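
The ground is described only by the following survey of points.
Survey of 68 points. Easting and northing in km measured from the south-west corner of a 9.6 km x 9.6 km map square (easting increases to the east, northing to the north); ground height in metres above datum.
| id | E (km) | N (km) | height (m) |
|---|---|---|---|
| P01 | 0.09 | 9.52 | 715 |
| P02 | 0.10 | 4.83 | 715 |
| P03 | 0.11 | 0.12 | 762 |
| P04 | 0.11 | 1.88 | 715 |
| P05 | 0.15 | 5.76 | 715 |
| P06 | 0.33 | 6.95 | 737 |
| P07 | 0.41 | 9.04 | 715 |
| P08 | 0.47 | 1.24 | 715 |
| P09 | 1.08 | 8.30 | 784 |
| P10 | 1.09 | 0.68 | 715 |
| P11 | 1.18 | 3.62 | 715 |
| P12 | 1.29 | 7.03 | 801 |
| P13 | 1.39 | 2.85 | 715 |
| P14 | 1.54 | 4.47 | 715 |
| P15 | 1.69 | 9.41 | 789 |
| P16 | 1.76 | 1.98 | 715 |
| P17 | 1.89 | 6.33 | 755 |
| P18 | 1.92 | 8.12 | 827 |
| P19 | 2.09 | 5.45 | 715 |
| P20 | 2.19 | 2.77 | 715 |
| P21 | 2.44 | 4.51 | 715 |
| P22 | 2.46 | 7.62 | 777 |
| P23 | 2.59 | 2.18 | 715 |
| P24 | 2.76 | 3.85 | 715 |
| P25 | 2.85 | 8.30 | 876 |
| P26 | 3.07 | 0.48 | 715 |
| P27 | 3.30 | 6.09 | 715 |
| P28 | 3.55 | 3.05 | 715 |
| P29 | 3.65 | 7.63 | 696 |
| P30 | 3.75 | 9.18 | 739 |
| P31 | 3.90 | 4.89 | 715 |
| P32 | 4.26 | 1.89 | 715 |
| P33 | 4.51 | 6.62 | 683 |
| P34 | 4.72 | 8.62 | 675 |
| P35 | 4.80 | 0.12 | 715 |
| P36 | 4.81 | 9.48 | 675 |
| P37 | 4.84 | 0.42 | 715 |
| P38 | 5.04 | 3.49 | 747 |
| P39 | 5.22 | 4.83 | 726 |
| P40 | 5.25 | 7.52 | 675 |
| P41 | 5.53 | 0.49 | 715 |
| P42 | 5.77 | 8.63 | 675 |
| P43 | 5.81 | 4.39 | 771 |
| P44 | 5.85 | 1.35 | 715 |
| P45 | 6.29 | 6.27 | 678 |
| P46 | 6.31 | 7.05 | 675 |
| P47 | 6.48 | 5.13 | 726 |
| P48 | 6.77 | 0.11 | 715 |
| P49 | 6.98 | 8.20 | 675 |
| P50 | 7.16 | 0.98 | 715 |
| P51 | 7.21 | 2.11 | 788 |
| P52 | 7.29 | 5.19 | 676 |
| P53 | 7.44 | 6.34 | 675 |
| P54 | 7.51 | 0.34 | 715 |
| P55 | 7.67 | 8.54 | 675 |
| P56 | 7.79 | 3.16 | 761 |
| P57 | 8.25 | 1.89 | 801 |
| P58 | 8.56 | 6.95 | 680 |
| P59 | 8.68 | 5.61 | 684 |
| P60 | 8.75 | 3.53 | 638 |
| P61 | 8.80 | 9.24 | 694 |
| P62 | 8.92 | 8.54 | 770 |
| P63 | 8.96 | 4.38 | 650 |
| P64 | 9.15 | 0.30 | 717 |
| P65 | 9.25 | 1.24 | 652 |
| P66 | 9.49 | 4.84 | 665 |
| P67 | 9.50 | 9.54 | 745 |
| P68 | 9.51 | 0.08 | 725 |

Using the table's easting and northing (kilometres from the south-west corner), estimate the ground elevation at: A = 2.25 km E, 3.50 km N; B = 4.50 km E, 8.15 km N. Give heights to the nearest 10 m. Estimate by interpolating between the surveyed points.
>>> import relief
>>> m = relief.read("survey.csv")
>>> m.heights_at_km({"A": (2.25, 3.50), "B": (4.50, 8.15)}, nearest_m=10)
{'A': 720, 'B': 680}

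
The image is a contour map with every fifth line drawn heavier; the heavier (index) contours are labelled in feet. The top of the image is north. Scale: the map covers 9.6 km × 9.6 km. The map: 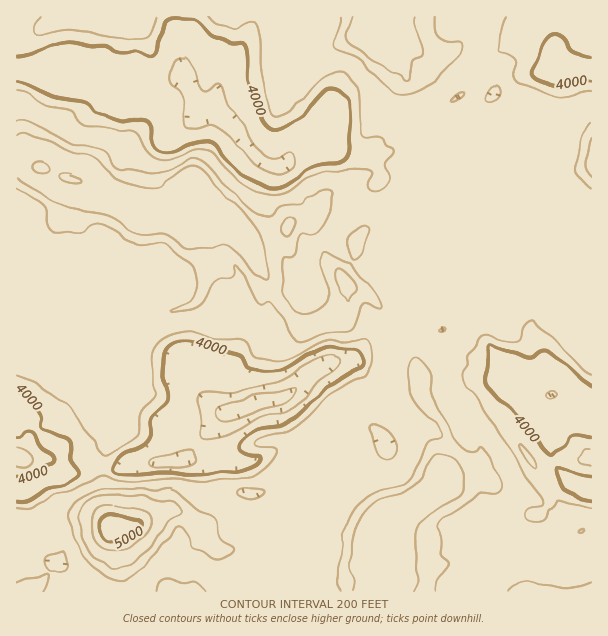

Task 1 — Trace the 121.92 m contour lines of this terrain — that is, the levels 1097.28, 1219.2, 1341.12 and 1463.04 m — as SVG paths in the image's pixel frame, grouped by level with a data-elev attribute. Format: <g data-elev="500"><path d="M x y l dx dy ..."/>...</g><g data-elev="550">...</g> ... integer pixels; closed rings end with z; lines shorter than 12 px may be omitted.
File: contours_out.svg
<g data-elev="1097.28"><path d="M222 420l-5-3-1-4 0-5 3-2 20-4 24-9 15-1 16-5 2 2-5 9-7 6-23 5-27 11z"/></g><g data-elev="1219.2"><path d="M591 501l-14-4-10-7-6-8-3-12 2-2 19 6 12 1"/><path d="M17 476l9 1 6-1 12-9 9-4 1-4-2-4-14-11-4-10-2-2-5-1-6 6-4 0"/><path d="M120 474l-6-4 1-6 10-11 18-8 4-4 3-6 2-18 15-18 1-6-5-16 0-18 4-11 7-6 8-2 10 1 43 13 7 4 9 10 13 4 11-1 12-4 27-16 13-5 27 4 5 2 3 4 2 6-2 5-12 5-23 16-31 29-11 6-25 6-17 11-3 6 2 5 4 3 14 4-1 4-6 5-13 4-40 4-30-2-35 2z"/><path d="M591 437l-12-2-5 0-9 11-13 10-4-3-18-19-21-27-11-8-12-13-1-8 2-12 1-19 1-2 3 0 38 13 4-1 8-5 6 0 19 13 12 13 12 9"/><path d="M17 388l16 14 7 14 1 12 25 9 3 3 2 9 0 12 8 13-2 3-12 8-17 3-21 13-10 1"/><path d="M591 81l-10 0-20 5-12-1-14-7-4-6 7-12 7-19 4-5 5-2 6 1 4 3 5 10 5 5 8 3 9 1"/><path d="M17 57l16-3 21-11 14-1 39 5 13 5 17-1 13 5 7-6 8-26 3-4 6-3 21 3 6 4 14 14 18 5 9 0 3 2 2 8 1 22 1 9 13 35 4 6 4 3 5 2 6-1 16-10 10-8 20-22 8 0 12 9 3 5 1 7 0 40-4 8-6 4-26 4-9 4-21 16-7 2-9 0-12-5-15-9-14-13-10-13-6-4-17-2-21 10-7 1-6-1-5-3-3-4-3-19-3-5-30 0-10-5-12-3-5-8-6-3-31-5-24-12-12-4"/></g><g data-elev="1341.12"><path d="M435 591l3-12 11-15-1-3-8-7 0-14-2-13 1-5 7-6 27-16 6-7 3-1 15 1 4-2 1-5-11-25-8-12-3-3-6 5-6 0-6-4-6-7-23-39-4-30-7-10-6-3-5 2-3 9 0 11 3 14 8 13 20 21 3 7-1 2-10 2-3 3-14 32-4 6-11 6-30 10-7 5-8 9-7 14-5 18-5 40 3 9"/><path d="M115 581l10 0 10-7 42-47 5 1 7 8 3 11 11 4 12 9 4 0 5-2 8-6 2-4-13-10-6-19-18-9-23-20-6-1-12 3-13-3-44 0-20 11-10 12 0 6 5 21 11 19 22 19z"/><path d="M578 533l4 0 1-3-4 0z"/><path d="M352 258l2 1 3-1 5-5 7-22-2-4-5 0-5 2-8 8-1 8z"/><path d="M17 189l26 15 3 6 2 15 5 6 6 1 19 1 6-2 8-6 12 0 7 3 17 13 7 4 9 1 15-3 6 1 15 14 11 6 3 3 2 6 1 12-2 8-6 8-18 10 1 1 18-3 11-5 6-7 7-16 4-2 10-1 4-2 2-11 6 6 18 32 3 2 6-4 4 2 13 17 8 18 7 4 9-1 16-8 21-1 5-2 5-6 6-18 2-3 5 0 10 5 3 0 2-2-6-12-15-15-11-15-25-12-3 1-2 5 8 36-1 5-2 4-12 9-15 0-7-3-8-12-2-9 2-29 1-1 6 0 3-2 4-17 4-5 13 1 3-2 6-8 7-19 1-12-3-5-5 0-10 6-7 2-8 7-18 3-9 10-6 0-15-8-42-43-9-6-6-1-5 1-21 11-8 2-13 0-18-5-9 1-6-3-5-11-5-4-17-5-15-2-43-23-6-1-6 2"/><path d="M591 123l-8 9-8 36 3 8 13 12"/><path d="M341 17l-1 7-6 18 0 6 23 10 34 32 5 4 8 1 15-4 13-8 21-21 10-14 0-4-2-2-14 0-9-5-3-7 0-13"/></g><g data-elev="1463.04"><path d="M106 549l11 1 9-2 18-12 5-6 3-6 0-6-3-5-8-3-31-5-6 0-6 3-6 10 0 15 6 11z"/><path d="M69 183l9 1 2-1 1-3-3-3-7-3-6-1-5 1 0 5z"/><path d="M40 173l7 0 2-5-4-5-7-1-4 2-1 3 2 3z"/></g>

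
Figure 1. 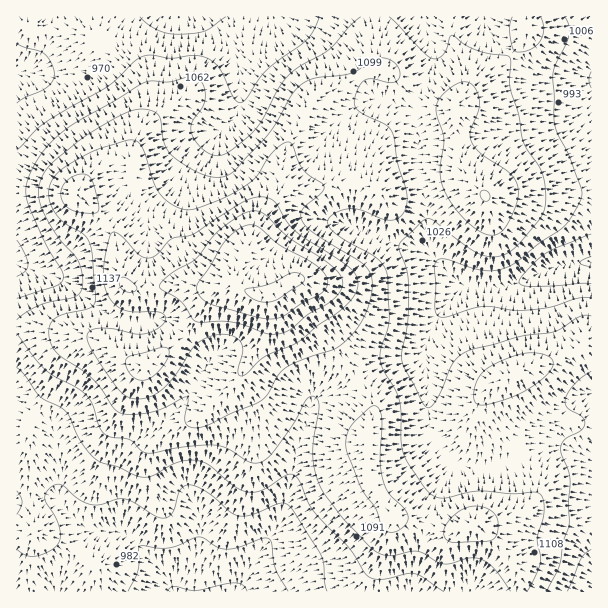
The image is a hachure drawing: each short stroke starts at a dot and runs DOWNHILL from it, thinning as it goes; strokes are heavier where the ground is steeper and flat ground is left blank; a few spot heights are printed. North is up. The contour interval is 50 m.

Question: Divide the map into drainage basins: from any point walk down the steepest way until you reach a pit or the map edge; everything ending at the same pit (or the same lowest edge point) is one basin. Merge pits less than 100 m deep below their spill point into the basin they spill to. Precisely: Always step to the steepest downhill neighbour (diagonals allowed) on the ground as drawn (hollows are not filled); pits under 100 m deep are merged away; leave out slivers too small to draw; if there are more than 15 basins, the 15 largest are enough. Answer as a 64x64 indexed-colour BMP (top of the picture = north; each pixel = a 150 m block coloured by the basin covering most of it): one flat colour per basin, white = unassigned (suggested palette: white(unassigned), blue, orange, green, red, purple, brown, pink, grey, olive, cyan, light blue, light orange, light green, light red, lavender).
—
<image width="64" height="64" href="data:image/bmp;base64,Qk12CAAAAAAAAHYAAAAoAAAAQAAAAEAAAAABAAQAAAAAAAAIAAATCwAAEwsAABAAAAAAAAAA////ALR3HwAOf/8ALKAsACgn1gC9Z5QAS1aMAMJ34wB/f38AIr28AM++FwDox64AeLv/AIrfmACWmP8A1bDFACIiIiIiIiIiIiIiIiIiIiIiIiIiIiIiIiIiIiJEREREIiIiIiIiIiIiIiIiIiIiIiIiIiIiIiIiIiIiIkREREQiIiIiIiIiIiIiIiIiIiIiIiIiIiIiIiIiIiIiRERERCIiIiIiIiIiIiIiIiIiIiIiIiIiIiIiIiIiIiREREREIiIiIiIiIiIiIiIiIiIiIiIiIiIiIiIiIiIiREREREQiIiIiIiIiIiIiIiIiIiIiIiIiIiIiIiIiIiJERERERCIiIiIiIiIiIiIiIiIiIiIiIiIiIiIiIiIiJEREREREIiIiIiIiIiIiIiIiIiIiIiIiIiIiIiIRESREREREREQiIiIiIiIiIiIiIiIiIiIiIiIiIiIREREREREURERERCIiIiIiIiIiIiIiIiIiIiIiIiIiIREREREREREUREREIiIiIiIiIiIiIiIiIiIiIiIiIiIRERERERERERREREQiIiIiIiIiIiIiIiIiIiIiIiIiIhERERERERERFERERCIiIiIiIiIiIiIiIiIiIiIiIiIhEREREREREREUREREIiIiIiIiIiIiIiIiIiIiIiIiIiERERERERERERREREQiIiIiIiIiIiIiIiIiIiIiIiIiIRERERERERERRERERCIiIiIiIiIiIiIiIiIiIiIiIiIhERERERERERFEREREIiIiIiIiIiIiIiIiIiIiIiIiIiERERERERERFEREREQiIiIiIiIiIiIiIiIiIiIiIiIiIRERERERERFERERERCIiIiIiIiIiIiIiIiIiIiIiIiIhERERERERFEREREREIiIiIiIiIiIiIiIiIiIiIiIiIiIREREREREUREREREQiIiIiIiIiIiIiIiIiIiIiIiIiIhEREREREURERERERCIiIiIiIiIiIiIiIiIiIiIiIiIhERERERERREREREREIiIiIiIiIiIiIiIiIiIiIiIiIiEREREREREUREREREQiIiIiIiIiIiIiIiIiIiIiIiIiERERERERERFERERERCIiIiIiIiIiIiIiIiIiIiIiIiIRERERERERERFEREREIiIiIiIiIiIiIiIiIiIiIiIiIREREREREREREREUREQiIiIiIiIiIiIiIiIiIiIiIiIREREREREREREREREURCIiIiIiMyIiIiIiIiIiIiIiIhEREREREREREREREREUIiIiIjMzIiIiIiIiIiIiIiIhEREREREREREREREREREiMzMzMzMiIiIiIiIiIiIiIhERERERERERERERERERETMzMzMzMyIiIiIiIiIiIiIiERERERERERERERERERERMzMzMzMzIiIiIiIiIiIiIiEREREREREREREREREREREzMzMzMzMyIiIiIiIiIiIiIRERERERERERERERERERETMzMzMzMzIiIiIiIiIREiIRERERERERERERERERERERMzMzMzMzMzMzMzMzEREREREREREREREREREREREREREzMzMzMzMzMzMzMzMRERERERERERERERERERERERERETMzMzMzMzMzMzMzMzERERERERERERERERERERERERERMzMzMzMzMzMzMzMzMREREREREREREREREREREREREREzMzMzMzMzMzMzMzMzERERERERERERERERERERERERETMzMzMzMzMzMzMzMzMRERERERERERERERERERERERERMzMzMzMzMzMzMzMzMzEREREREREREREREREREREREREzMzMzMyMzMzMzMzMzMRERERERERERERERERERERERETMzMzMyIjMzMzMzMzMzERERERERERERERERERERERERMzMzMyIiIzMzMzMzMzMxEREREREREREREREREREREREzMzMyIiIjMzMzMzMzMzERERERERERERERERERERERETMzMzMiIiMzMzMzMzMzMRERERERERERERERERERERERMzMzMzIiIzMzMzMzMzMxEREREREREREREREREREREREzMzMzMzMzMzMzMzMzMzMRERERERERERERERERERERETMzMzMzMzMzMzMzMzMzMxERERERERERERERERERERERMzMzMzMzMzMzMzMzMzMzEREREREREREREREREREREREzMzMzMzMzMzMzMzMzMzMxERERERERERERERERERERETMzMzMzMzMzMzMzMzMzMzERERERERERERERERERERERMzMzMzMzMzMzMzMzMzMzMxEREREREREREREREREREREzMzMzMzMzMzMzMzMzMzMzERERERERERERERERERERETMzMzMzMzMzMzMzMzMzMzMxERERERERERERERERERERMzMzMzMzMzMzMzMzMzMzMzMxEREREREREREREREREREzMzMzMzMzMzMzMzMzMzMzMzMxERERERERERERERERETMzMzMzMzMzMzMzMzMzMzMzMzMRERERERERERERERERMzMzMzMzMzMzMzMzMzMzMzMzMzMREREREREREREREREzMzMzMzMzMzMzMzMzMzMzMzMzMxERERERERERERERETMzMzMzMzMzMzMzMzMzMzMzMzMzERERERERERERERERMzMzMzMzMzMzMzMzMzMzMzMzMzMREREREREREREREREzMzMzMzMzMzMzMzMzMzMzMzMzMxERERERERERERERETMzMzMzMzMzMzMzMzMzMzMzMzMzERERERERERERERER"/>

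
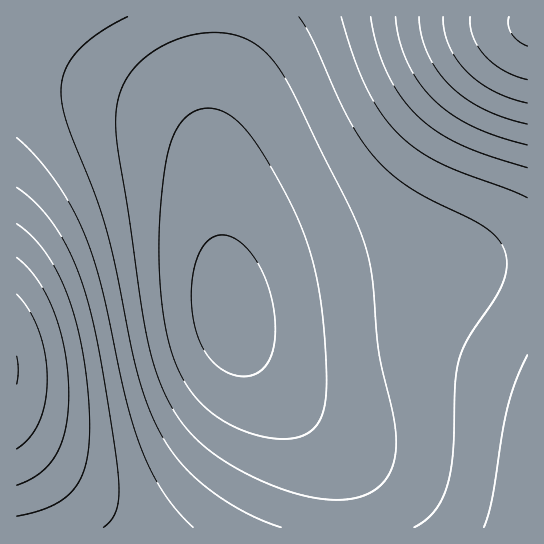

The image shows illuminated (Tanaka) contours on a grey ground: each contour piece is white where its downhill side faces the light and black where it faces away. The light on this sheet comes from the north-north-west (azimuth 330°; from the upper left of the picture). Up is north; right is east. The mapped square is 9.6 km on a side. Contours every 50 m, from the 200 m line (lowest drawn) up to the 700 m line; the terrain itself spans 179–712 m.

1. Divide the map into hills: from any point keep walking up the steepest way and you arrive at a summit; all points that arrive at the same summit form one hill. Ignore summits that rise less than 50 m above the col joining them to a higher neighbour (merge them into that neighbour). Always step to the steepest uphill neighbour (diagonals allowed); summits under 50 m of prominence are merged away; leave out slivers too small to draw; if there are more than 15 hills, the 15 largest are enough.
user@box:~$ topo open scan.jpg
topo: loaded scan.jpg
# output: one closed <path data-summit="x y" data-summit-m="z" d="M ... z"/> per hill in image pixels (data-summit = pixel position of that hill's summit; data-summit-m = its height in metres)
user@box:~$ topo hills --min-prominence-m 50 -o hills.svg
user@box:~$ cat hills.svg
<path data-summit="17 370" data-summit-m="652" d="M219 16l-203 1 1 511 332-1-2-40-10-25-14-21-60-67-20-28-11-23-7-37-14-129 0-52 8-55z"/><path data-summit="527 23" data-summit-m="712" d="M527 16l-306 0-2 34-8 55 0 52 18 156 5-6 16-7 79-19 108-14 90-6z"/><path data-summit="527 527" data-summit-m="443" d="M527 261l-90 6-92 12-82 17-24 8-8 6 2 17 18 31 25 32 47 51 14 21 10 25 3 41 178-1z"/>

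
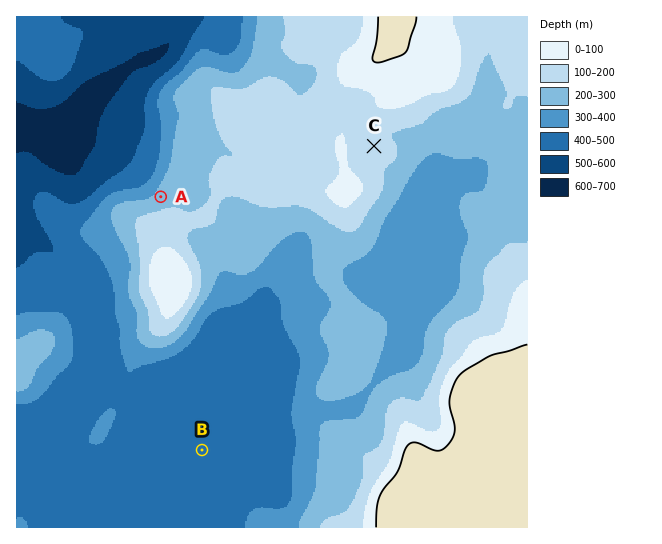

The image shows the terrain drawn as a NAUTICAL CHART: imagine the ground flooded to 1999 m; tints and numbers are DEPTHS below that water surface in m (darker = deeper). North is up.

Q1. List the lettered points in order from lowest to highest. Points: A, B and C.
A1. B A C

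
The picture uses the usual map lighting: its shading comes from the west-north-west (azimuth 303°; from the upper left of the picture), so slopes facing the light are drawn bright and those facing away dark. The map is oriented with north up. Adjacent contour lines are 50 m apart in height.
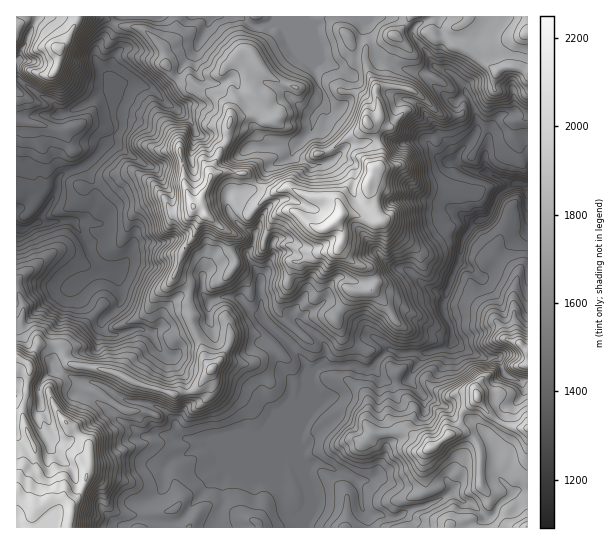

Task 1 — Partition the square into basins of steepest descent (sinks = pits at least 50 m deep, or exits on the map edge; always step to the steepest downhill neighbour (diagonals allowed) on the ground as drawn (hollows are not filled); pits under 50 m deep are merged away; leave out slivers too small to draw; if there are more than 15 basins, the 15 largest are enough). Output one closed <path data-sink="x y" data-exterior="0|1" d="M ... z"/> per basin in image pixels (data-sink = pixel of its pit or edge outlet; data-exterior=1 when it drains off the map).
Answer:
<path data-sink="517 183" data-exterior="0" d="M527 16l-116 0-16 20-6 0-24 13 0 13 11 24 0 11 4 13 0 7-5 4-8 2-5 6-29 20-18 6-8 12-11 10-6 11-1-1-15 5-4-1-12-6-12-12-27-1-8 5-12 28 6 9-5 5-8 20-8 10-9 25 0 3 10 4 4 5-1 17 4 22 9 18 3 15 8 11-18 22-21 4-12-6-23-5-24-12-44-8-11-19-22 0-9 18 1 14-2 6 0 12-4 11 0 12 4 11-11 0 1 99 511-1z"/><path data-sink="17 229" data-exterior="1" d="M410 16l-156 0-11 15 0 15 12 11-8 9 0 13 4 12 12 11 7 19-13-5-26 3-2-9-11-14-27-15-8 2-8-6-10-12-2-18-22-19-19-1-23-11-21 0-11 25-8 7-2 0-5-11-14-14-12-3-9 5-1 332 13 6 9-19 21 1 11 19 44 8 24 12 23 5 12 6 21-4 18-22-8-11-3-15-9-18-4-22 1-17-4-5-10-4 0-3 9-25 8-10 8-20 5-5-6-9 12-28 8-5 27 1 12 12 12 6 4 1 15-5 1 1 6-11 11-10 8-12 18-6 29-20 5-6 8-2 5-4 0-7-4-13 0-11-11-24 0-13 24-13 6 0 12-13z"/><path data-sink="122 17" data-exterior="1" d="M253 16l-153 1 22 10 13 0 12 5 16 15 2 18 13 15 5 3 8-2 7 6 16 6 17 20 8-12 13-8-5-14 0-13 8-9-12-11 0-15z"/><path data-sink="17 397" data-exterior="1" d="M17 357l-1 70 9 1-2-22 4-11 2-30z"/>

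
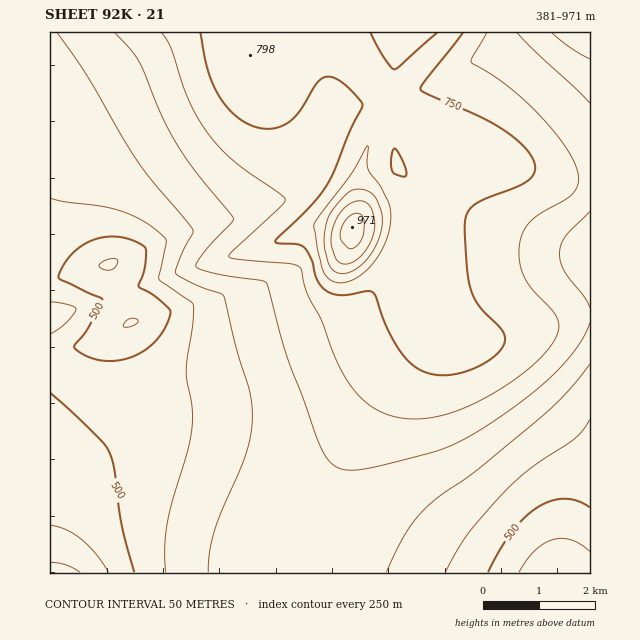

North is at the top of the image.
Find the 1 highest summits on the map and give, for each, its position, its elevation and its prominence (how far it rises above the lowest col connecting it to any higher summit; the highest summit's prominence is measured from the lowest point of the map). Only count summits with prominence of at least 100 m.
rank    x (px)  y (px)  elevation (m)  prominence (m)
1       352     227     971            590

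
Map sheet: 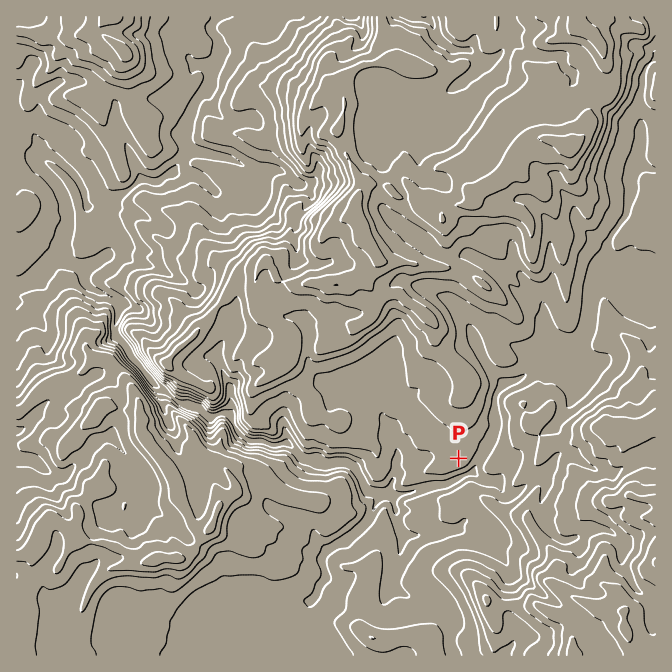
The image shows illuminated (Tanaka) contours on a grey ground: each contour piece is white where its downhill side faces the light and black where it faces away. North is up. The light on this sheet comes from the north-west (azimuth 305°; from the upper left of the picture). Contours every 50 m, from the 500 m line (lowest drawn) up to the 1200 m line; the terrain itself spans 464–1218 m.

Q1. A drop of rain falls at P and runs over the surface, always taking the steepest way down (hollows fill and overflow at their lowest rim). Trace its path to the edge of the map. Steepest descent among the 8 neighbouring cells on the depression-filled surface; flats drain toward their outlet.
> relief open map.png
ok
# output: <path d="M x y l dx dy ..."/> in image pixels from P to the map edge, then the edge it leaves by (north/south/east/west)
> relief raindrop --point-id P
<path d="M458 458l-33 0-7 5-1 0-3 4-2 0-4 3-10 3-4 5-2 4 0 3-2 2 0 5-16 0-4-2-6-7-7-13-5-5-4-2-4 0-2-1-20 0-5-4-10 0-2-1-3 0-12-12-22 0-3-3-15 0-16-17 0-2-9-8-23 0-3-3-4 0-1-2-5 0-7-3-17-17-5-2-5-5-1 0-2-5-22-23-3-8-12-12 0-12 2-1 0-5 1-2 0-12-1-3-12-7-3 0-2-1-3 0-7-4-5-5 0-10-8-8-9-2-3-3-10 0-7 3-6 7 0 2-8 3-7 7-7 3-3 0"/>
exit: west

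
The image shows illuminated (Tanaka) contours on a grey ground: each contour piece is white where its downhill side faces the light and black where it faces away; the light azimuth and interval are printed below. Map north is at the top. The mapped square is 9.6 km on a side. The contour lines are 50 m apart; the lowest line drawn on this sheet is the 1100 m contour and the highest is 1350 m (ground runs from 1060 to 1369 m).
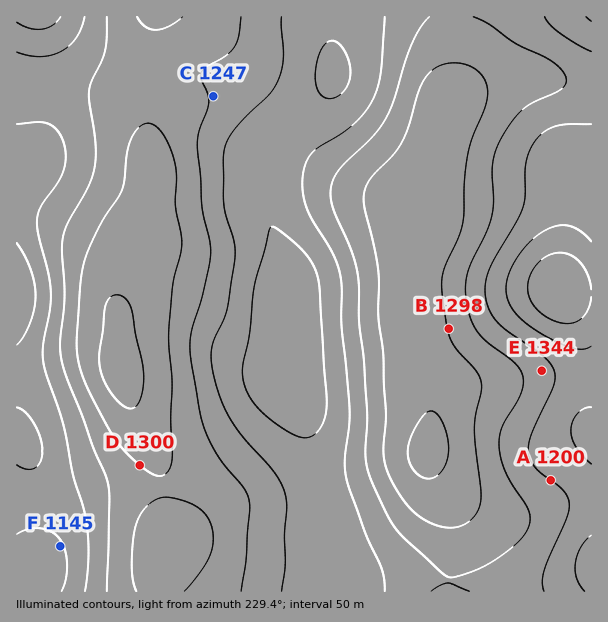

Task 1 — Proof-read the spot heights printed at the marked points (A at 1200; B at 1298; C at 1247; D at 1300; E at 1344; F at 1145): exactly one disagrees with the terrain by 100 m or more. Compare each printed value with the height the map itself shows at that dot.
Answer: E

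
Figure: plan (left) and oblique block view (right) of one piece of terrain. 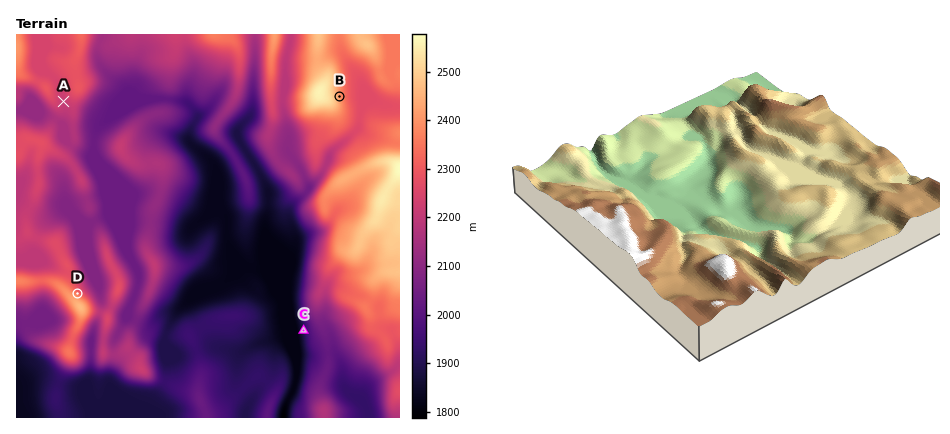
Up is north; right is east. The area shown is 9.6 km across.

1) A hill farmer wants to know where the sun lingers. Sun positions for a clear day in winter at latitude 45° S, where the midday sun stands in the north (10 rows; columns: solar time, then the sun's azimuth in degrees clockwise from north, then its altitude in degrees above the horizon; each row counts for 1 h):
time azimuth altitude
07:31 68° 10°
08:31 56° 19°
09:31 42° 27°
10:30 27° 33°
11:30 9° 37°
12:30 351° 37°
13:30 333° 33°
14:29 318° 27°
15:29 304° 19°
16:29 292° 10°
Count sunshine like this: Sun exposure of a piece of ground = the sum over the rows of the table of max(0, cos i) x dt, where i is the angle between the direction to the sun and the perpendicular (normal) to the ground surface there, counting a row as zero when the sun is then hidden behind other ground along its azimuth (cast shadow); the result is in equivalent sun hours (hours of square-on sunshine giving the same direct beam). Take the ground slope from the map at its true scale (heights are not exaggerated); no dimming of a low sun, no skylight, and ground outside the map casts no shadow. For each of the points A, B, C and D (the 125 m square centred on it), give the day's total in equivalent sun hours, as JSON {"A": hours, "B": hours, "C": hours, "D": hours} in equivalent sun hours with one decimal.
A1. {"A": 3.8, "B": 4.5, "C": 3.6, "D": 6.2}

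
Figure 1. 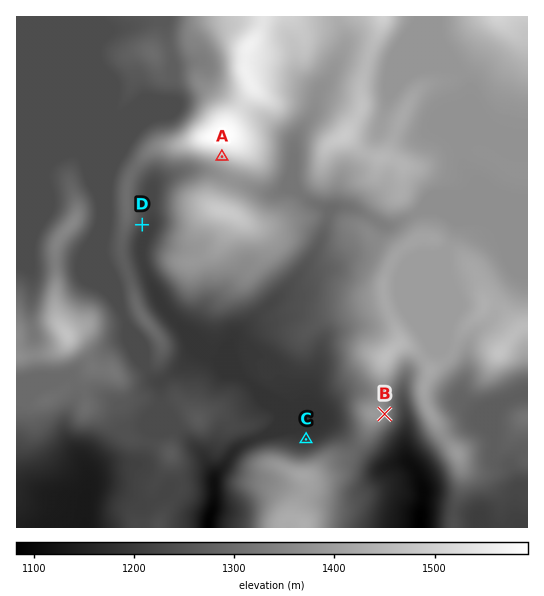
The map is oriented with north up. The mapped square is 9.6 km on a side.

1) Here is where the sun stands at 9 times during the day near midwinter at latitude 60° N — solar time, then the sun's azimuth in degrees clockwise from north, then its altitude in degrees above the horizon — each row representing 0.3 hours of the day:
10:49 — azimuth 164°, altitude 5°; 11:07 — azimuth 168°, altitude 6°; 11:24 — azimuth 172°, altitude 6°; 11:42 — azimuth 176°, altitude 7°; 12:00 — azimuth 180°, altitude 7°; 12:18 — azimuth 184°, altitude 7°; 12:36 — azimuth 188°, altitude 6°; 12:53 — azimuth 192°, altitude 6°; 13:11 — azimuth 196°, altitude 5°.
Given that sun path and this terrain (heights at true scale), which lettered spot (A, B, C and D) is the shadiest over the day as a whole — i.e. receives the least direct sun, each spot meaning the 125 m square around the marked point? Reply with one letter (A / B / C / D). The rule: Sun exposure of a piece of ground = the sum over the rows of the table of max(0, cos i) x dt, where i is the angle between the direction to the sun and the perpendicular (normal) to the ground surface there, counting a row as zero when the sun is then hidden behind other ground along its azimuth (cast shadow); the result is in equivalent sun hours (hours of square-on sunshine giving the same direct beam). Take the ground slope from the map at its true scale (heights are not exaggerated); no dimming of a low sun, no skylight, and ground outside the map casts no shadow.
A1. C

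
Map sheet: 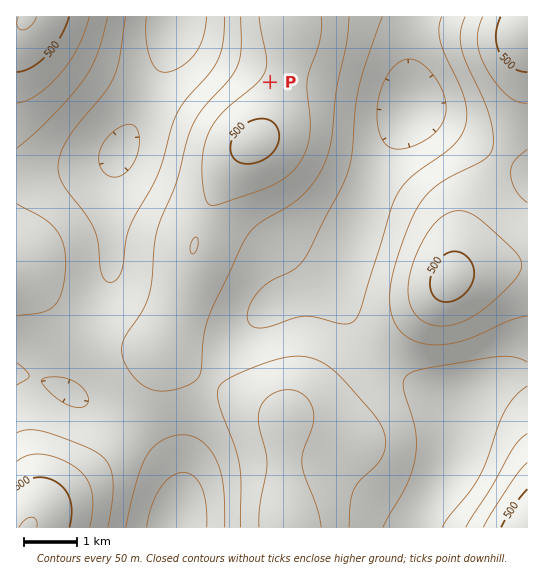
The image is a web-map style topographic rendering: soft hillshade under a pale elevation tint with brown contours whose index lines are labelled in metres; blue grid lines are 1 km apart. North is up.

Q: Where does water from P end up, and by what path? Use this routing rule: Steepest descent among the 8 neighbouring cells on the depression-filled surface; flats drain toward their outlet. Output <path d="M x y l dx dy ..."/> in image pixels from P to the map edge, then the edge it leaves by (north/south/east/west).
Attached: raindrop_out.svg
<path d="M270 82l-11-11-2-1-6 0-1-1-4 0-1-2-4 0-2-1-6-1-4-3-3 0-5-3-8-5-4-4-2 0-29-29 0-4"/>
exit: north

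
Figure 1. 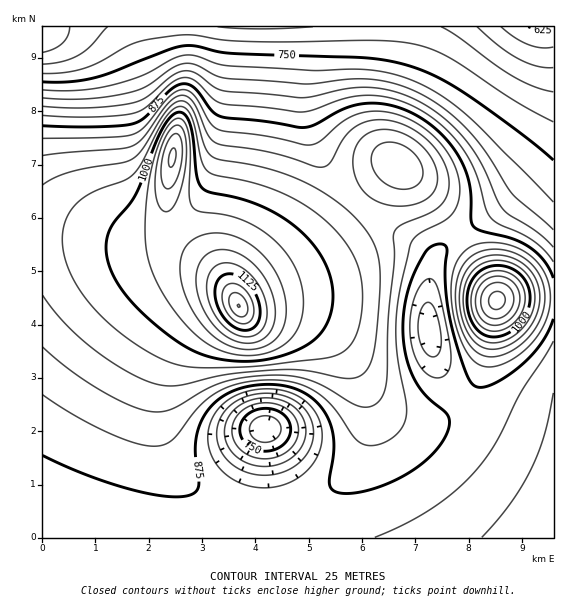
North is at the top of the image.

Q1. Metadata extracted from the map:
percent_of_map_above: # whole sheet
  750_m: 90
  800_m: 83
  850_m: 71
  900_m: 45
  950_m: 30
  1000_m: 14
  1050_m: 5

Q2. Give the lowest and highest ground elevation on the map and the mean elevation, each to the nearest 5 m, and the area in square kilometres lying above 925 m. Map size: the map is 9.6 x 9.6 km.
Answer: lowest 620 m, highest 1200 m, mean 895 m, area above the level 34.6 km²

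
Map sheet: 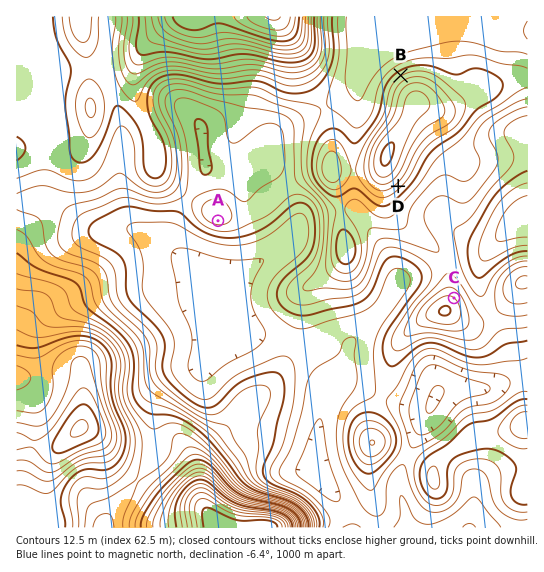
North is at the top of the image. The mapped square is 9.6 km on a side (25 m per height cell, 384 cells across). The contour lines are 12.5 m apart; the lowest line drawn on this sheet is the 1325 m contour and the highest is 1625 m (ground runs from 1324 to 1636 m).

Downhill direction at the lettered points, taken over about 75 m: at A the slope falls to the S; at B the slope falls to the NW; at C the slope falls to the NE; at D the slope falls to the SE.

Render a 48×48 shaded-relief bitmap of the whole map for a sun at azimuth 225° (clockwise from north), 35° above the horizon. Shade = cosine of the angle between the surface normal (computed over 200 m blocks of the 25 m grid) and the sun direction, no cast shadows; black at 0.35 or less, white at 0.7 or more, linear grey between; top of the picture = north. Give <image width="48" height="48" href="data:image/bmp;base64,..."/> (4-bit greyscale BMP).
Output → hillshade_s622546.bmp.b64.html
<image width="48" height="48" href="data:image/bmp;base64,Qk32BAAAAAAAAHYAAAAoAAAAMAAAADAAAAABAAQAAAAAAIAEAAATCwAAEwsAABAAAAAAAAAAAAAAABEREQAiIiIAMzMzAERERABVVVUAZmZmAHd3dwCIiIgAmZmZAKqqqgC7u7sAzMzMAN3d3QDu7u4A////AKqph4m7u7vN3JdlQgAAN5q7qaq7qqu8zKqph4qru7vNynUyEAAAR5q6mavLqqu8zKqpiJqqqqu8uEEAAAACaKu6mazbqavMzLu6mau6qqqqliAAAAE2iru6mb3aiJu7u7u6mru6qZmZdBACNFZ4mry6mry5iKu7qrzLqry6mZmZdBE1Z4iZq83Lmrupiau7uru7u7y5iJqpdCNXiJmZq83LmaqZmru7u6qru7uod5qpdEV4mZmZq83KiImZmqu7u5maqqmGZ4qoZFeJmYiZq8y5dniJmqqru4iaqphlVomGRGiZmZiZq7uXZniZqpmau4maqYZURoh1RXmZmZiJqrqHd3iaqZiZqZmqqYZEVndUV4mpmZiJmqqYiImaqYiJmKqqqoZVZ3ZVaJqZmYiJmqqqqZmaqpmamamqqodmZ2ZniZqZiIiJqqqqqZmaq7u7qZmaqpdmZmZ4mamZiIiZqqqrqpmrvMy7qoiaqYdlVneJmamZmZmZqqqrupmszcy7qoiZmHZUVneJmamZmZmZqqqru6q83cuqqoiIh2VEVneImaqqqqqqqqqru7vN3Lqqq4iIdlREVmeJmaqqqquqqqqqqrvNy6mau4iId2VVZneJmaqqq7u7qqqqqrvMuYiau5mIiHZmZ4iZmaqqq8y7u7uqqqqql3iru4iIiId3eImZmqqqq7u7u7upmqqph3iru4iIiId3iZmZmqqqq7qqq7uZmqqph3m7uoh3d3d4iZmZmqqqqqqavMqYmru6l3mqqoh3d3d4iZmZqqqqqqmavMqImrzLmIiZmIh3d3d4iZmaqquqqqmqzLl4m8y6mIiZh4iIiIiImZmqu8y7qqqrzLh4rMupiImZiIiIiImZmaqrzdy7qqqr3KeKu7qYmZmZmIiZmZqqqqu8zcuqqqq83JibupmJmpmZmZmZmqqqq7u7zKmZqqq83KmrupmZqqmZmZmaq7urvMy7qpiJqqq97arMupmaqqmZqqqqu7qrzdypmYiJmZrO7bvNypmauqmZqqq7u6qqzMuYiZmZmZrO7KrNypmaqqmaqqqru6qavLmHiaqpmavN2orMuYiaqqmZqqqqqqmau7l3iaqqqqvMuYm8qYiaqpmZmZmqqqmZu6hmiaqqqrvMqYm7qYmaqpmIiZmaq7mZu6dmiqqqqru7qIiqqZmqqpmImZmaq7mau5Zniquqqru7qYiaqpmqqZmZmpmqu7mKuoZomruqq7y7qYmau6qqmZmqqpqqu6mKunaJvMu7vMzLqYmru7qYiJqqqqqqq6ibuYibzdzLzMy7qZmru6mHeJqqqqqqqpibupq93tzMzdy6qZmquph2eJmZmqqqqqmsy6vO7tzM3d3LmImaqYdniZmImaqqq6msy7ze7tzM3u3KiImamYd4iZiIiKqqu6qsy7ze7czN7u25dniZmZiImYiIiKqrzKmsy7zd3Lze7tyWVXiZmZmZmYiJmaqry5irzM3dy7ze7cp1RXmZqpmZmZmZmaqry5ibzM3curzd3LlkRnmZqqqqmZmqqg=="/>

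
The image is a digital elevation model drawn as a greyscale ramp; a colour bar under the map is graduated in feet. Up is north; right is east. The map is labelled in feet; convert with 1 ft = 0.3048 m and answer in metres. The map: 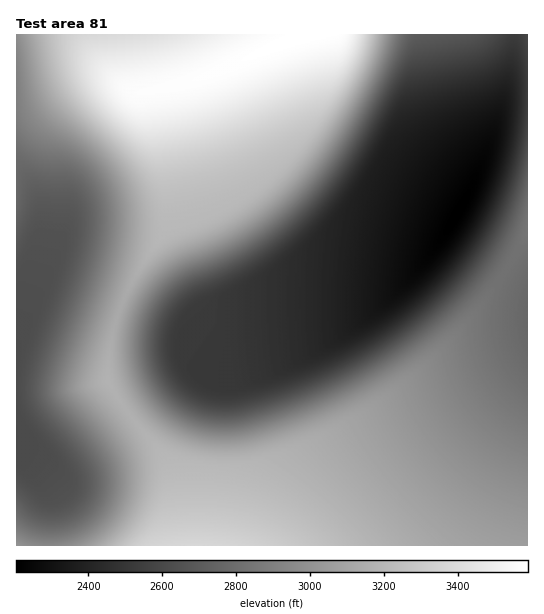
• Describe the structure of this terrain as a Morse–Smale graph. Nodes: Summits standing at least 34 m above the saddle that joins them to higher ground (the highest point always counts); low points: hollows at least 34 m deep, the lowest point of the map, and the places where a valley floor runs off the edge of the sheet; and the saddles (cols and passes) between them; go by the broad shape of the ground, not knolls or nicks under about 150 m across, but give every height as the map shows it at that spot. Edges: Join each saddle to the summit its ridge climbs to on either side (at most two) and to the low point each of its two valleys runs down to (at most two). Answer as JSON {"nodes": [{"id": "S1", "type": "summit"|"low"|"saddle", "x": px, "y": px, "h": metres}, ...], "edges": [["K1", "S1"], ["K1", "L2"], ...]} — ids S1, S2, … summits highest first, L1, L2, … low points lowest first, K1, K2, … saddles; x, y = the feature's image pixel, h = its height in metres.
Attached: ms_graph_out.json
{"nodes": [
{"id": "S1", "type": "summit", "x": 299, "y": 39, "h": 1094},
{"id": "S2", "type": "summit", "x": 193, "y": 545, "h": 1029},
{"id": "L1", "type": "low", "x": 458, "y": 212, "h": 672},
{"id": "L2", "type": "low", "x": 19, "y": 439, "h": 796},
{"id": "K1", "type": "saddle", "x": 119, "y": 309, "h": 953},
{"id": "K2", "type": "saddle", "x": 509, "y": 267, "h": 860}],
"edges": [["K1", "S1"], ["K1", "S2"], ["K1", "L1"], ["K1", "L2"], ["K2", "S1"], ["K2", "S2"], ["K2", "L1"]]}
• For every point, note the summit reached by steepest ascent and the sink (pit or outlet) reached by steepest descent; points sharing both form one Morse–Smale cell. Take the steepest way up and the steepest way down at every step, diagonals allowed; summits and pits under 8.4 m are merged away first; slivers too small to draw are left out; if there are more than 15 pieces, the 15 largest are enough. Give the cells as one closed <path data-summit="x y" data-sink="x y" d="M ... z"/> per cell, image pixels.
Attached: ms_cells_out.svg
<path data-summit="309 35" data-sink="458 212" d="M514 34l-208 0-101 43-51 13-1 15 12 74 0 48-4 10-28 42-12 26 61 25 16 17 15 8 8 3 18 0 75-9 23-10 41-30 33-32 17-20 22-31 12 11 47 29 19-31 0-144-17 0-8 8 9-39z"/><path data-summit="194 545" data-sink="458 212" d="M450 226l-29 39-32 34-40 32-28 16-82 11-18 0-23-11-16-17-8-4-52-20-2 2-11 40-1 35 16 25 35 41 5 10 7 26 7 61 77 0 28-61 14-21 28-25 48-30 34-27 26-23 36-39 39-53-46-30z"/><path data-summit="194 545" data-sink="527 317" d="M510 267l-3 1-14 21-24 31-38 41-49 41-68 45-17 17-14 21-14 27-12 34 271-1 0-265z"/><path data-summit="309 35" data-sink="17 437" d="M305 34l-289 1 1 306 24-54 6-6 7 0 16 5 51 20 18-37 22-32 4-10 2-30-6-48-8-44 0-14 52-14 60-27 34-12z"/><path data-summit="194 545" data-sink="17 437" d="M54 281l-7 0-6 6-25 54 0 116 20 20 13 22-1 46 129 1-6-61-7-26-5-10-35-41-16-25 0-26 3-17 10-33z"/><path data-summit="17 545" data-sink="17 437" d="M17 458l-1 87 31 1 2-47-13-22z"/><path data-summit="527 35" data-sink="458 212" d="M527 34l-12 1-3 25-9 39 8-8 17-2z"/><path data-summit="309 35" data-sink="527 317" d="M527 235l-19 32 19 12z"/>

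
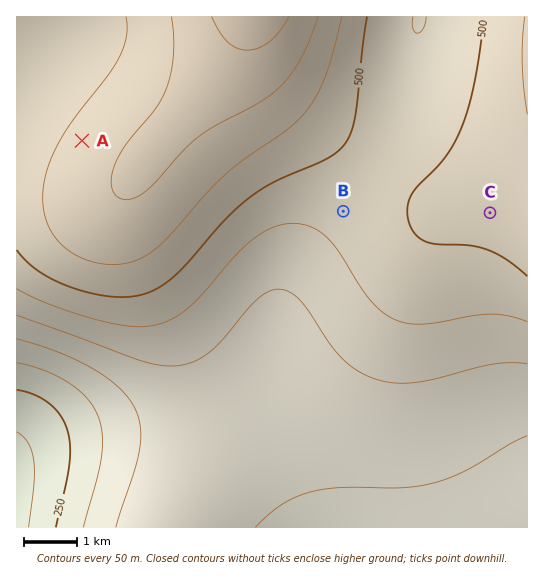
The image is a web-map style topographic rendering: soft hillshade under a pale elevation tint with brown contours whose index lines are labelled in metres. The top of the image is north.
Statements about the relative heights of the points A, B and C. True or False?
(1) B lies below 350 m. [False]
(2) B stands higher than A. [False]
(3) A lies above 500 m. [True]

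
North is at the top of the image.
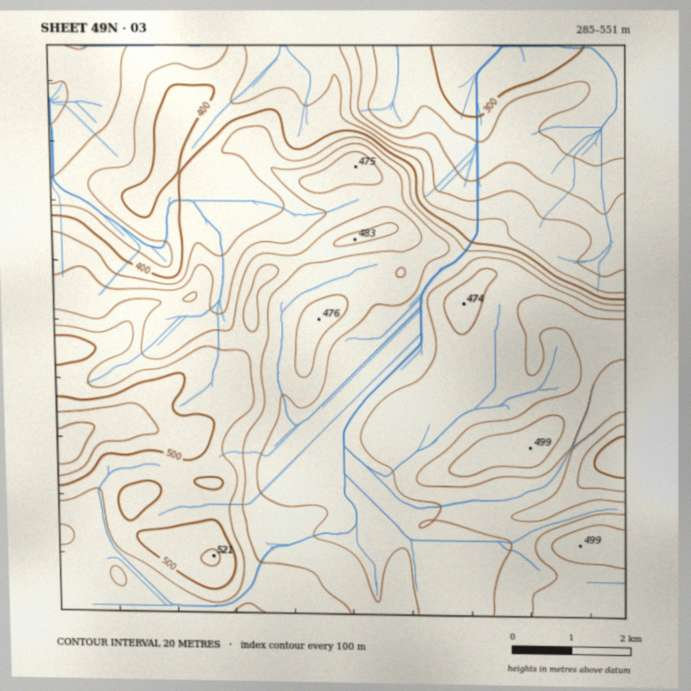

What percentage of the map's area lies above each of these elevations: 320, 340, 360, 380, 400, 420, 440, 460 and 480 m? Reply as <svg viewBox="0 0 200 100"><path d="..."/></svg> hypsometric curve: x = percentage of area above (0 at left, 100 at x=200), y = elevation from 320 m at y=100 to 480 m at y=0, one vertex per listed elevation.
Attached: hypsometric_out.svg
<svg viewBox="0 0 200 100"><path d="M188 100l-7-12-10-13-13-13-11-12-11-12-29-13-44-13-33-12"/></svg>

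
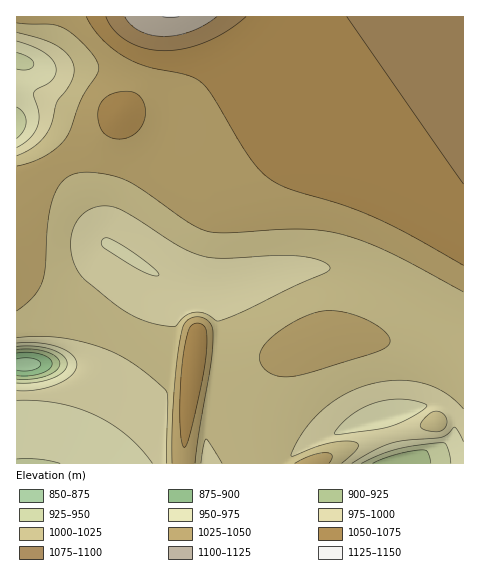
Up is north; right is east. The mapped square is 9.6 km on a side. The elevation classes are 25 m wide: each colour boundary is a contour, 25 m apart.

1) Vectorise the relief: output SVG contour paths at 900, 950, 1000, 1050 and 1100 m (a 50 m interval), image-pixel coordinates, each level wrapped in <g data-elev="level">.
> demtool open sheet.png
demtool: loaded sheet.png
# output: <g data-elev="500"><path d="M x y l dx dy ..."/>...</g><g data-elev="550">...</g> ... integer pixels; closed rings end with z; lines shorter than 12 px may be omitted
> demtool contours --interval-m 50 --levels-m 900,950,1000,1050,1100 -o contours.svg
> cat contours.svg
<g data-elev="900"><path d="M17 353l11-1 12 2 8 3 4 6-3 6-8 4-12 3-12 0"/></g><g data-elev="950"><path d="M361 463l18-8 18-6 45-6 3 1 2 3 4 16"/><path d="M17 459l22 0 21 4"/><path d="M17 346l18 0 18 4 11 6 3 8-4 8-11 7-17 4-18 0"/><path d="M17 107l7 6 2 9-3 9-6 7"/><path d="M17 52l12 5 4 4 1 3-2 4-4 2-11-1"/></g><g data-elev="1000"><path d="M201 463l5-24 2 2 14 22"/><path d="M342 463l15-14 1-3-1-3-9-2-15 1-17 5-23 9-2-1 10-20 14-18 18-15 20-12 15-5 16-4 16-1 16 2 12 3 13 6 12 7 10 11"/><path d="M428 431l10 1 6-4 3-7-3-7-4-2-5-1-4 2-5 4-5 6-1 3 2 2z"/><path d="M17 338l37-1 37 7 31 12 30 22 13 11 2 4 0 70"/><path d="M165 326l-20-5-19-9-39-31-8-8-7-16-1-19 5-16 10-11 15-5 16 2 17 9 46 30 24 10 20 1 50-2 24 0 22 4 7 4 3 3-1 3-4 3-101 46-7 2-11-7-11-2-10 4-10 10z"/><path d="M17 32l26 8 16 7 11 11 3 6 1 6-4 14-13 19-5 20-6 11-12 13-17 9"/></g><g data-elev="1050"><path d="M184 447l3-3 5-16 14-68 0-30-2-4-5-3-6 1-4 4-6 32-3 56 1 22z"/><path d="M118 139l8-1 8-4 6-6 4-8 2-9-2-8-5-7-6-4-11 0-11 2-7 5-5 9-1 11 4 11 7 7z"/><path d="M86 17l7 11 9 11 10 9 13 9 23 10 41 9 13 7 11 14 37 61 10 13 11 9 19 9 52 16 33 12 34 17 54 31"/></g><g data-elev="1100"><path d="M125 17l6 8 9 6 11 4 13 1 14-1 14-4 13-6 12-8"/></g>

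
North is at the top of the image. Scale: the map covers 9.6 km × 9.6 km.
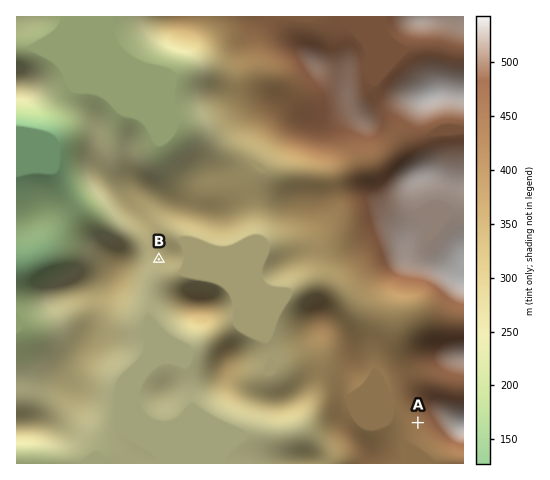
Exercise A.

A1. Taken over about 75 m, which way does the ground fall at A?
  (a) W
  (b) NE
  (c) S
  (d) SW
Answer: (d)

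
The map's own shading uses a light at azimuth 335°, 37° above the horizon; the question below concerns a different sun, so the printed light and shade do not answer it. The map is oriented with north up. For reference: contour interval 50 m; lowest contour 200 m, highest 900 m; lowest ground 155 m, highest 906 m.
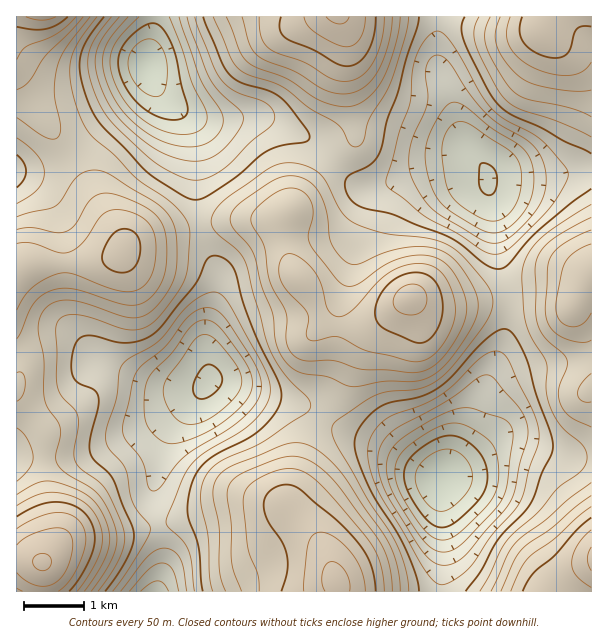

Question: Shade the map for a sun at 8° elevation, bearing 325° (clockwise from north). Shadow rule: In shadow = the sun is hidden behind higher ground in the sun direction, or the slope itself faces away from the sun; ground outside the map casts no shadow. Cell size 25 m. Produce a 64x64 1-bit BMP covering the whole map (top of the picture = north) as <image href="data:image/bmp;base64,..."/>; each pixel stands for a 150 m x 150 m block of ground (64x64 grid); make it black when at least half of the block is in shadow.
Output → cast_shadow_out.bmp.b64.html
<image width="64" height="64" href="data:image/bmp;base64,Qk0+AgAAAAAAAD4AAAAoAAAAQAAAAEAAAAABAAEAAAAAAAACAAATCwAAEwsAAAIAAAAAAAAA////AAAAAAB//8AAAfgAAB//wAAA8AAAD/+AAABgAAAH/4AAAAAAAAP/gAAAAAAAAf8AAAAAAAAA+AAAAAAAAAAAAAAAAAAAAAAAAAAHgAAAAAAAAA/gAAAAAAAAH/gAAAAAAAB//AAAAAAAAP/+AAAAAAAA//4AAAAAAAH//wAAAAAAAf//AAPAAAAD//+AA/gAAAP//4AB/AAAB///gAB8PgAH//+AAD7/gAf//wAAH/+AA///AAAf/8AD//8ACA//wOP//wAaD//A4f/+AA+P/4Dg//4AD8//gGAH/gAf//+AAAP+A////wAAA/wH////AAAB/AP///4AAAH8A////gAAAHgB///8AAAAAAD///wAAAAAAH4H+AAAAAAAAAP4AAAAAAAAAfAAAAAAAAAB4AAAAAAAAADgAAAAAAAAAAAAAAAAAAAAAAAAAAAAAAAAAAAAAAAAAAAAAAD4AAAAAAAAA/wAAAAAAAAH/AAAAAAAAI/4AAAAAAAD//gAAAAAAAP/+AAAAAAAAf/4AAACAAAA//HgAA8AAAD/8/AAP4AAA//n8AB/gAAH/8PwAP+AAB//weAB/4A+P/+AbwP/gH8//4AfB/+Afx//AB8P/4B+D/8AHx//gB4H/wAAP/8ABgf/AAA//wAAB/4AAH//AAAH/AAAf/8AAAP8AAB//wAAA/gAAA=="/>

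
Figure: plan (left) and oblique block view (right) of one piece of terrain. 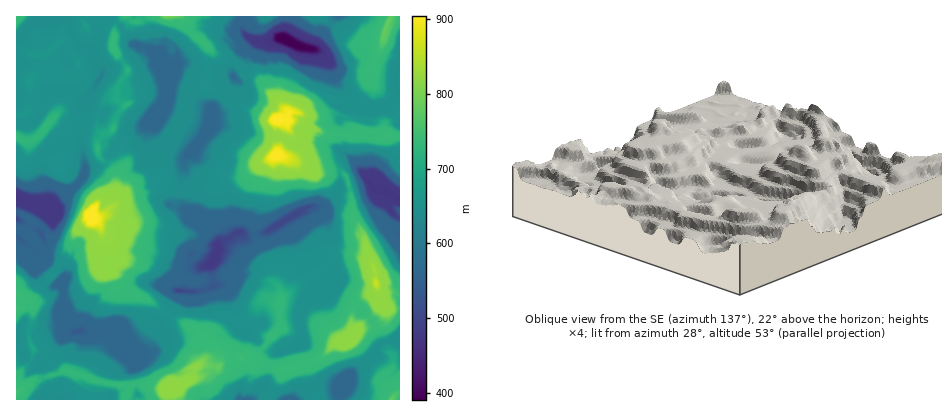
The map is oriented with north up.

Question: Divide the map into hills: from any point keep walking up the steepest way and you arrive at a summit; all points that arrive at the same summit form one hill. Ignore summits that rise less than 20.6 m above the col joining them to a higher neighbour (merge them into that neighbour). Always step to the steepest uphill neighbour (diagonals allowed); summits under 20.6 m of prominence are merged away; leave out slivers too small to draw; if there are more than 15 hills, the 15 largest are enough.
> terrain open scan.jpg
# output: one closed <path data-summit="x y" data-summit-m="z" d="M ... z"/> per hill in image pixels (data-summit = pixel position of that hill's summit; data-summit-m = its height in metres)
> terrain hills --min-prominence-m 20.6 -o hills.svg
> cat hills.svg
<path data-summit="92 214" data-summit-m="904" d="M186 64l-8 0-9 6 1 28-7 18-1 1-6-2-16 16-12 3-11 10-13 22-18 3-5 11-13 13-13 7-1 9-10 2-10-6-18-5 0 36 14 9 6 7 3 8-7 8 14 17 8 1 6-4 3 4 2 30-4 4 0 6 5 7 5 1-9 4-6 14-8 6 0 4 4 0 20-8 9-12 1-11 8 3 18-1 28 25 4-6 14 1 10-13-5-18 14-14 5-16 16 0 20-6-3-22 4-4 3-16 16-10-12-13-22-2-17-11-4-6 0-6 5-10-3-10 3-6-1-8 2-6 14-14 9-12 2-20 10 3 13-11 3-6 1-16-5-5-8-1-4-4-26-2z"/><path data-summit="376 284" data-summit-m="863" d="M352 162l-11 6-2 24-13 13-18 2-40 24-8 3-14 2-8-4-20 12-3 16-4 4 3 22-4 2 0 6 5 20 15 8 14 14 10 2 14 13 7 1-9 16 1 14-13 18 38 0 12-16-3-28-3-10 5-4-4-26 9-16 17-18 0-4-10-16 7-5 14 11 5 10-9 12 4 5 24 12 11 11 4 6 5 18 20-2 0-104-6-8 3-10-10-14 4-10-9-5-6 1z"/><path data-summit="276 120" data-summit-m="903" d="M284 38l-14 3-16 0-10 9-11 16 0 10 4 4-2 18-13 14-6 1-6-3-2 18 8-3 6 0 24 5 12 5 22 1 14 8 20-3 20 6 12 6 9 9 21 28 6-1 18 10 0-97-10 7-12-1-8-4-6 4-4-10-6-5-6-2-10-7-6-18-14-15-20-5z"/><path data-summit="276 154" data-summit-m="902" d="M222 125l-6 0-6 3-25 28-2 6 1 8-3 6 3 10-4 6-1 10 5 8 16 9 22 2 10 13 6-2 8 4 14-2 8-3 40-24 18-2 13-13 2-24 5-4 9-2-9-9-26-11-14-1-6 3-6 0-14-8-22-1-12-5z"/><path data-summit="16 136" data-summit-m="731" d="M66 16l-16 8-4 0-2-3-12 3-9 10-2 6-5 2 0 156 28 13 10-2 1-9 13-7 16-17 1-14-4-20 0-10 2-4-1-20 20-32-2-12-8-6-3-8-12-6z"/><path data-summit="168 388" data-summit-m="820" d="M210 288l-16 4-16-1-5 17-14 14 0 4 5 10-1 6-7 6-2 5-14-1-4 4 2 6-5 6 0 6 3 16 6 10 110 0 13-14 2-4-1-14 9-16-7-1-14-13-10-2-14-14-12-6-4-4z"/><path data-summit="388 24" data-summit-m="782" d="M400 16l-64 0-22 32 18 18 6 18 10 7 6 2 6 5 4 10 6-4 8 4 12 1 10-9 0-8-5-8 0-10 5-6z"/><path data-summit="354 338" data-summit-m="818" d="M332 291l-8 6-10-4-14 19-1 10 4 20-5 4 3 10 3 28-10 16 6-8 12-6 8-2 24 2 7-12 24-18 5-12-5-20-4-6-11-11z"/><path data-summit="166 16" data-summit-m="797" d="M240 16l-132 0 0 2 2 0 12 10 10 16 14 3 12 10 4-8 12-2 3 5 0 8-7 9 8-5 8 0 8 4 26 2 4 4 8 2 2-12 10-14 11-10-7-3-6-7z"/><path data-summit="126 104" data-summit-m="721" d="M140 46l-14 14-12 7-8 1-3 4-18 28 0 4 7 7 10 3 8-3 28 13 8 0 10-9 6 2 1-1 1-4-3-4 0-4-11-8-8-3-6 2-8-1-3-4 43-20 0-3-6-1-5-4 1-6-6-5z"/><path data-summit="16 308" data-summit-m="746" d="M18 237l-2 93 6-4 6 1 6 4 6 0 6-4 14 0 1-7 4-4-3-32-2-2-6 4-6 0-7-6-9-12 7-8-3-8z"/><path data-summit="392 400" data-summit-m="778" d="M396 340l-14 2-6 8-1 6-24 18-11 20 0 6 60 0 0-58z"/><path data-summit="114 38" data-summit-m="732" d="M110 18l-6 8-1 12-9 5-5 7 3 8 8 6 2 9 4-5 8-1 12-7 12-14-8-4-8-14z"/><path data-summit="114 128" data-summit-m="722" d="M84 102l-2 6 0 26 6-2 18 10 10 3 12-11 12-3 8-7-10 0-28-13-4 0-2 3-12-3z"/><path data-summit="32 348" data-summit-m="694" d="M60 326l-14 1-6 4-18-5-6 6 0 10 4 4 3 10 9 7 14-1 10-10 6-14 9-4-5-1z"/>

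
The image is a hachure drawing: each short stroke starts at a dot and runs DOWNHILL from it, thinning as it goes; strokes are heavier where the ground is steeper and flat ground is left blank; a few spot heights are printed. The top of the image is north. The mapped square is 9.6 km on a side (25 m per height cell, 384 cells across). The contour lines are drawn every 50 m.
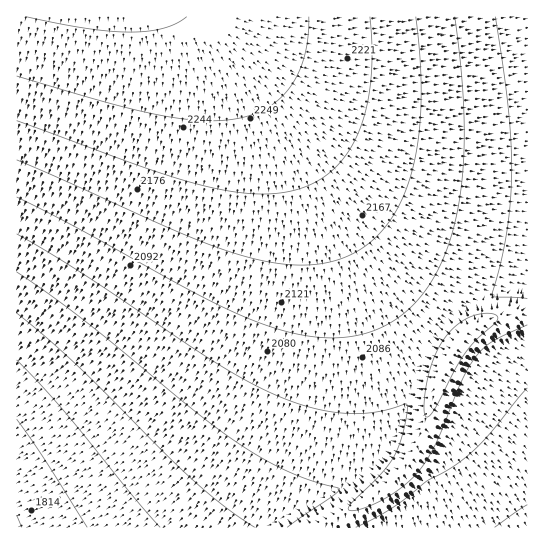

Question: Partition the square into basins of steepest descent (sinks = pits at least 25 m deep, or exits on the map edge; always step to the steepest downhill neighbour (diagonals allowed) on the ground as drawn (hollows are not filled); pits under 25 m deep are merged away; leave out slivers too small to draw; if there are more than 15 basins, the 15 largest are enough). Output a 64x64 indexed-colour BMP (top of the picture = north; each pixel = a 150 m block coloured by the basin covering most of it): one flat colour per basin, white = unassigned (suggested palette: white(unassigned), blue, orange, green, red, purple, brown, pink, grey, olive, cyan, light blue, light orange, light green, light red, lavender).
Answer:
<image width="64" height="64" href="data:image/bmp;base64,Qk12CAAAAAAAAHYAAAAoAAAAQAAAAEAAAAABAAQAAAAAAAAIAAATCwAAEwsAABAAAAAAAAAA////ALR3HwAOf/8ALKAsACgn1gC9Z5QAS1aMAMJ34wB/f38AIr28AM++FwDox64AeLv/AIrfmACWmP8A1bDFABERERERERERERERERERERERERETMzMzMzMzMzMzMzMzEREREREREREREREREREREREREREzMzMzMzMzMzMzMzMREREREREREREREREREREREREREREzMzMzMzMzMzMzMxEREREREREREREREREREREREREREREzMzMzMzMzMzMzERERERERERERERERERERERERERERERMzMzMzMzMzMzMRERERERERERERERERERERERERERERETMzMzMzMzMzMxEREREREREREREREREREREREREREREREzMzMzMzMzMzERERERERERERERERERERERERERERERERMzMzMzMzMzMRERERERERERERERERERERERERERERERETMzMzMzMzMxEREREREREREREREREREREREREREREREREzMzMzMzMzERERERERERERERERERERERERERERERERETMzMzMzMzMREREREREREREREREREREREREREREREREREzMzMzMzMxERERERERERERERERERERERERERERERERETMzMzMzMzERERERERERERERERERERERERERERERERERMzMzMzMzMRERERERERERERERERERERERERERERERERETMzMzMzMxERERERERERERERERERERERERERERERERERMzMzMzMzEREREREREREREREREREREREREREREREREREzMzMzMzMRERERERERERERERERERERERERERERERERETMzMzMzMxEREREREREREREREREREREREREREREREREREzMzMzMzERERERERERERERERERERERERERERERERERETMzMzMzMREREREREREREREREREREREREREREREREREREzMzMzMxERERERERERERERERERERERERERERERERERETMzMzMzEREREREREREREREREREREREREREREREREREREzMzMzMRERERERERERERERERERERERERERERERERERETMzMzMxEREREREREREREREREREREREREREREREREREiIzMzMzEREREREREREREREREREREREREREREREREREiIiIzMzMREREREREREREREREREREREREREREREREREiIiIiIjMxEREREREREREREREREREREREREREREREREiIiIiIiIiEREREREREREREREREREREREREREREREREiIiIiIiIiIREREREREREREREREREREREREREREREREiIiIiIiIiIhEREREREREREREREREREREREREREREREiIiIiIiIiIiEREREREREREREREREREREREREREREREiIiIiIiIiIiIRERERERERERERERERERERERERERERESIiIiIiIiIiIhERERERERERERERERERERERERERERESIiIiIiIiIiIiERERERERERERERERERERERERERERESIiIiIiIiIiIiIRERERERERERERERERERERERERERESIiIiIiIiIiIiIhERERERERERERERERERERERERERERIiIiIiIiIiIiIiERERERERERERERERERERERERERERIiIiIiIiIiIiIiIRERERERERERERERERERERERERERIiIiIiIiIiIiIiIhEREREREREREREREREREREREREREiIiIiIiIiIiIiIiEREREREREREREREREREREREREREiIiIiIiIiIiIiIiIREREREREREREREREREREREREREiIiIiIiIiIiIiIiIhERERERERERERERERERERERERESIiIiIiIiIiIiIiIiERERERERERERERERERERERERESIiIiIiIiIiIiIiIiIRERERERERERERERERERERERERIiIiIiIiIiIiIiIiIhERERERERERERERERERERERERIiIiIiIiIiIiIiIiIiERERERERERERERERERERERERIiIiIiIiIiIiIiIiIiIREREREREREREREREREREREREiIiIiIiIiIiIiIiIiIhEREREREREREREREREREREREiIiIiIiIiIiIiIiIiIiEREREREREREREREREREREREiIiIiIiIiIiIiIiIiIiIRERERERERERERERERERERESIiIiIiIiIiIiIiIiIiIhERERERERERERERERERERESIiIiIiIiIiIiIiIiIiIiERERERERERERERERERERESIiIiIiIiIiIiIiIiIiIiIRERERERERERERERERERERIiIiIiIiIiIiIiIiIiIiIhERERERERERERERERERERIiIiIiIiIiIiIiIiIiIiIiERERERERERERERERERERIiIiIiIiIiIiIiIiIiIiIiIRERERERERERERERERERIiIiIiIiIiIiIiIiIiIiIiIhEREREREREREREREREREiIiIiIiIiIiIiIiIiIiIiIiEREREREREREREREREREiIiIiIiIiIiIiIiIiIiIiIiIREREREREREREREREREiIiIiIiIiIiIiIiIiIiIiIiIhEREREREREREREREREiIiIiIiIiIiIiIiIiIiIiIiIiEREREREREREREREREiIiIiIiIiIiIiIiIiIiIiIiIiIREREREREREREREREiIiIiIiIiIiIiIiIiIiIiIiIiIhEREREREREREREREiIiIiIiIiIiIiIiIiIiIiIiIiIi"/>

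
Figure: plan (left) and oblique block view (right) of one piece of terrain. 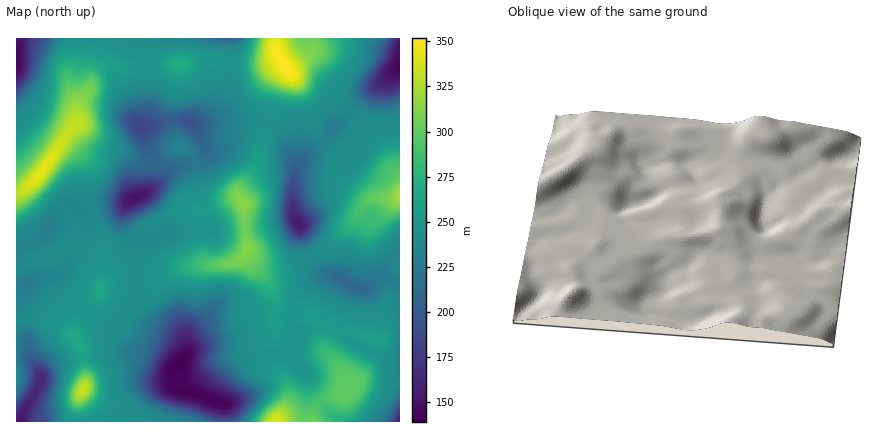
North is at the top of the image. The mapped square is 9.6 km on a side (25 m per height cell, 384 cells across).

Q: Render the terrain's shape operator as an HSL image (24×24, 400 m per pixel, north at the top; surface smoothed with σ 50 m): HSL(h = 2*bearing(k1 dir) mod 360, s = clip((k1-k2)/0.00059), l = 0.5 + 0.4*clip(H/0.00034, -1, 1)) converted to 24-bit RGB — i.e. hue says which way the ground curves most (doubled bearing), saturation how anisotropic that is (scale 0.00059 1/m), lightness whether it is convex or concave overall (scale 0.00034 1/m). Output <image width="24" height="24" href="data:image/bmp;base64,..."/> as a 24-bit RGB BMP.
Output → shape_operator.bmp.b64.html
<image width="24" height="24" href="data:image/bmp;base64,Qk32BgAAAAAAADYAAAAoAAAAGAAAABgAAAABABgAAAAAAMAGAAATCwAAEwsAAAAAAAAAAAAAACc0wEuqqnc0/1UBKKQKTYpleoV9eZ2Qd8DRh8nyhbXlSNKpVzIXJw0VdzO3z9ug9sTETDyevZlhfSlEyGVOQaVIs2CV5pxdAGFkA0mHqFXM/8zqx/u6CoGtcKOPaNiIHckzUTgQVC4Fai0IcTYeRkYXEDIBPp4A+rAvwFy4hjzBx2POoJa01Y6XLn+U8ZWX5p/jABgzo8YrFPam/9zMLAGYnqtktK8yb3QuRDd4kFygo0+Nl0p8l165etXYNdGXP941pYNJUTVVuYBPoJJ6zKmeM0zLuXKR1SI8JgBEJe41Fa0f/+IOky5/mqODxWuWuKNYJVdWQFp9wDvXpIfIdr6vd6+JY5qQlahijkhlcUJ6aMZrhsWrhL+3xySmkrdmYSGTb066Z7CVlLNbX8JUlWNjiH1Ol49Yz3p/P1meMVx1MHFJsKNSuqCLkn6Cjnhrbo9iVF+LboPAktCuqaNNeSIgoF89o8BpUiByb7CGX4alltWdl1KRhnCKqICWdpOQp5d8jVuYOTJqW4CcU5eBmbpjgIpzlXaBh556Wl55QK02o4M4mkFaaoy2g5e9vHV8XUjDgJ6kdZGPi5Zgnl9tbYFpj4F5omp2rodXekZLeEGENapQRY6dtLCOfHWGfY93oZZ0Z1qdgK2nco2ecXSPa22Qk2tpn3hyUWiFlX6FhX6Ii3d8nVeFi7pmY36IlXqUt3uuwGLFSGeliqyWMoB7ma9cgWNimINVcrZZWI2Sj5J0dY2fd666UFyyu0+jqpJ+fHRLbY5cioZrkXWKZnqcyKSSW1mLe32CjXKIp2SInFl/oYBHbG05ZnMslnY1XtNkbLWdV3yLWqRiZ5tVeSsof1clN5Q3s4FOnXynYZR1YYdaYodfd45xoJBjh2+JeXeDb3CIiWGypXzRqYfitYf8bn/qfdnDecaAU2COimWUn1lOf08yPJFzfal4XoZ1eWWiYJtyiHWrnHyqb4aVdYiAjod8d42MdXGQdoSQXpOWXJ2cfcSQOWCo5lHLz5OUjMqkPVqrSlXk0GjapXa5YGKboXhkX5pbS5FvY4hhToRZi2VklYd5dHuIgKOLZFvBpluDf4thYnZad4dalaFDQldIc0I41PqDpHNZUdlvAChX9xas3V+XsFpxbKdowLZxPYFXIoAnUYpYVIKAjp1/anaGeuFrAE6g2JHy3oXknW2ie4dulJVtaUNtR5A/8/9xVn1Ji+stKQUuHUMO1L0/04fAc7ihv12R001F4ItqFoI/QYl0gntblapizulFCygeCUYNyyKY74Gtg4qkhmKnjjPAe8ec3eS1doG23JQfFwBOfKGyTc9jQIiR3YWZXFWk5n2+/8zo8WVsDWNMXIF7o55t3KZoVSxlNVcaAzAHxuogvYOMYWqYJ2rK6cnTn79+wk2R6z1cAA9jiqqIkKh/O4yRb696wGy0PTvIMGfN/8zdVRreLG1dbpxPwq90gjG6ZFfNWITcD7dYgag9bZ1hToWNZLU251pWj1Ve3GJeCSV6dKSNpp+CY4h4PoF0um18RKR6N1SM1Uxh/8fXLmauc72XXHeasGq6Rr3cgkSyrVmRZr1iOrKNclRBdIpSpYNVv555pT1nO06LPo5opJt8kXx8ToB7R6NrqIC4UneEUWmO9JmR11qrmrFRM6+gftm0PiWdakKml5u6qNLEdRuYoX2BYop3gJJtupdvpkCRZGucS6l0TKaJo3eSiXGPUpddXX1MT4JqQG14vXxo1oiWydzBPpzFgZA0Th86RGs1jM4kglMicjlMkJ1ejnFygo5vlYhxmXeTeGSWhq+BSnZeXIJOnot/eJKZc22LwnG5OmZ7rYlPy8uD6M9wdC9hlyhbSHxpYFJ1wZRHjYM4PY1UYp5faYRqj490joBZh2lDi4w7aZxOj2ieWKuRYtOtY4fYkFLh3lWsvU+sPaJyuc2D7ZOKMy+tjlSsiWmtT2izhbOzmH64dIO2ZoucboWRlz9wsjUnoDwmo+0/Att3VX+IrrV3IMkOJUorLVBiJVRf3VBhaMJiW8dR2dCA1hfRiWWWbHicbWeanF5nf6dpaIqEdX2IXVyJjh+syZSznrzf2/DidDO2M2pOm61Y53lFD1wsHVU/GzdjW7ZmuM6IsYVmmaVRt0qpe36ugmSZXGOhhqDGr53KdWO0fXqnS1ajGRq307CjidaMx7905yzQgIW7OaWl0IqVzWzKDWp4DkV6Lqxe2KNfp5RJf4NViIBghGtjfoV3a5GBWZVdaKJleqvMdqHxkEn/Kwu46sSwxeGTSjxys3WHpIa5pkGMhJxV1WVTE4R+"/>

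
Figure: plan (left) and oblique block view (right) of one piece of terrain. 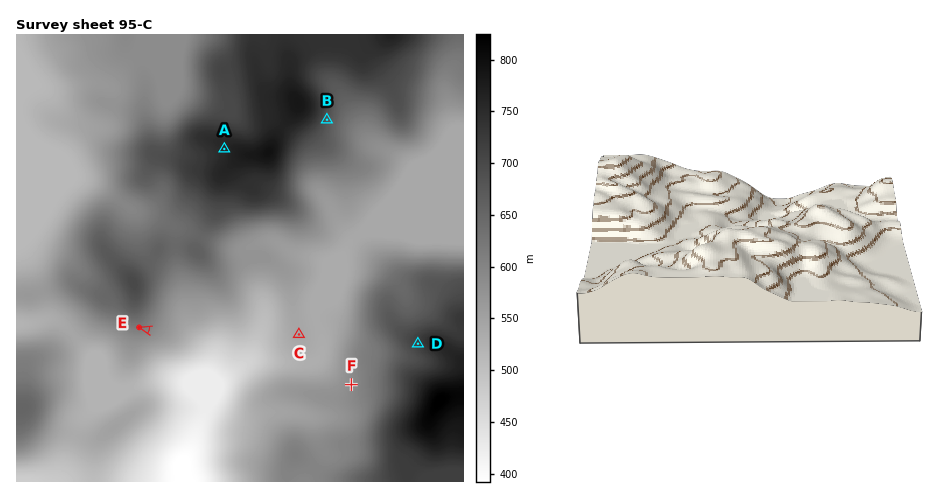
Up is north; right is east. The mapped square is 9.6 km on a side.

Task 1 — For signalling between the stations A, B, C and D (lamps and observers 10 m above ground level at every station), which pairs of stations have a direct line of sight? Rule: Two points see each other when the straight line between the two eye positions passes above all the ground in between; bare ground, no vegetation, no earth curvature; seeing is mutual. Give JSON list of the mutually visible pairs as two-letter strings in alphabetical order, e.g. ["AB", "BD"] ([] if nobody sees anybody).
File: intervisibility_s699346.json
["BC", "BD", "CD"]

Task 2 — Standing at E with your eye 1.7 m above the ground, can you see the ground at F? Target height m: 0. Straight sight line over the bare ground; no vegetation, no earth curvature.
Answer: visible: true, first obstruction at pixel None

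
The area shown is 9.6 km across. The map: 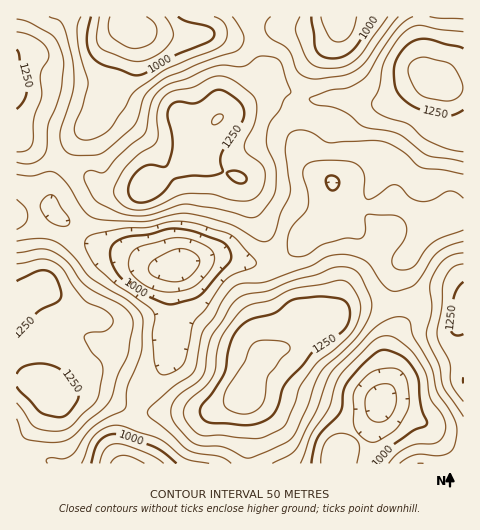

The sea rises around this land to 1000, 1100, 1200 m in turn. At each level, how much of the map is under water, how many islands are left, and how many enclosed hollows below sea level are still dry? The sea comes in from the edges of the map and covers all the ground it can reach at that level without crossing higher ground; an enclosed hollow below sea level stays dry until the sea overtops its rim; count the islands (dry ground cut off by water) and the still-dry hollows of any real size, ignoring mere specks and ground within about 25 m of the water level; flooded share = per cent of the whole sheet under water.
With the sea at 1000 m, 8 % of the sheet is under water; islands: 0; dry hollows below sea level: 1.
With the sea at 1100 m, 43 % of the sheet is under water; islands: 0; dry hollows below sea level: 0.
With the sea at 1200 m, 73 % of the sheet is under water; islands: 2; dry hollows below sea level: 0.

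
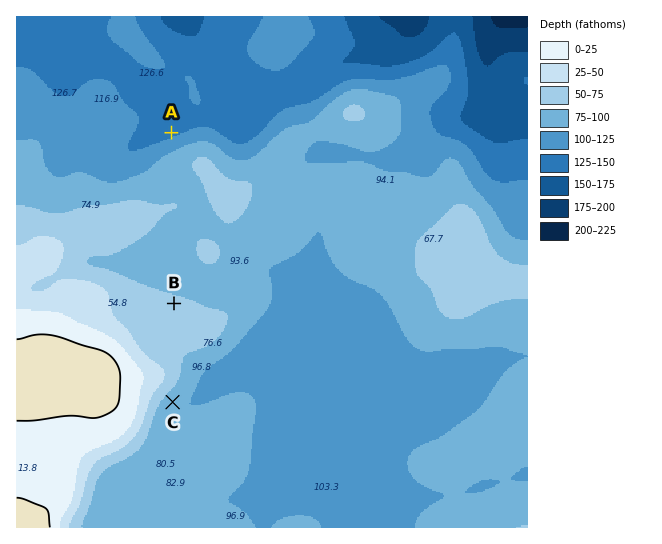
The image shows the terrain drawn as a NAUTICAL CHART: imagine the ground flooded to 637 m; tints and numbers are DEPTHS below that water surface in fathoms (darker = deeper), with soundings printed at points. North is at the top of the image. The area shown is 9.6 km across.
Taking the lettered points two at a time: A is lower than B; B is higher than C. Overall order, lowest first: A C B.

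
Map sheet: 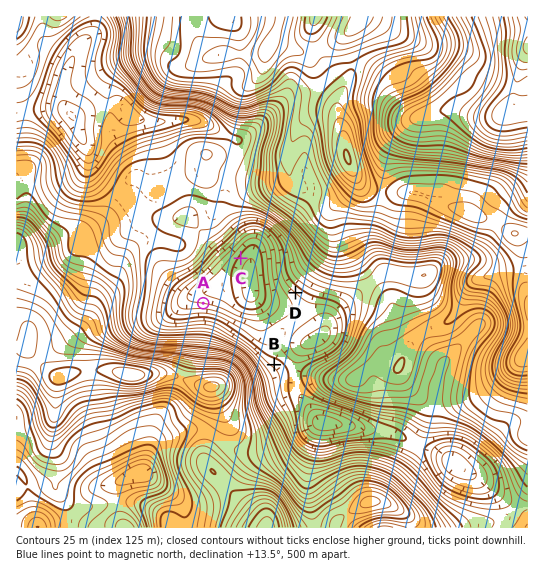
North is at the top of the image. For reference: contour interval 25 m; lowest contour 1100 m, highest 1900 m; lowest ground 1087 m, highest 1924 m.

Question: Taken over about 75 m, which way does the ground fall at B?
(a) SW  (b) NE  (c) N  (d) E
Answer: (b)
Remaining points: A N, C SE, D SW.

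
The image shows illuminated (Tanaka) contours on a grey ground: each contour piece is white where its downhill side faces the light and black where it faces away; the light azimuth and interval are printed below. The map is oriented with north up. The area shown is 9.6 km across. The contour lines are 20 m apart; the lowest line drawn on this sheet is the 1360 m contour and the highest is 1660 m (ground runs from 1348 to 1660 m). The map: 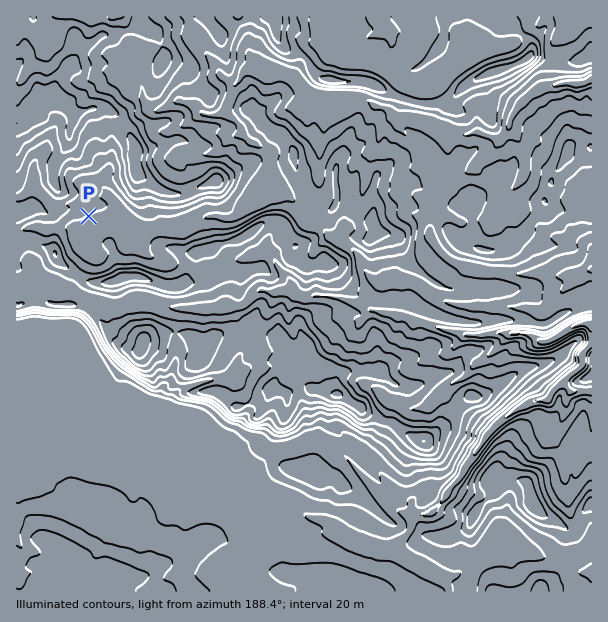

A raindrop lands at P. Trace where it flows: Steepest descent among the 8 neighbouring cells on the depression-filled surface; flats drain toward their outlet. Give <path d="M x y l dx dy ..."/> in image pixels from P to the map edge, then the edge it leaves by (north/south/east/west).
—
<path d="M89 216l1 2 0 6 2 1 7 0 8-4 4 0 6 3 3 3 42 0 6 3 14 0 3-2 0-1 6-6 3 0 6-3 6 0 1-2 33 0 9-9 0-3 6-6 3 0 0-1 8-8 4-9 0-27-7-6-5-1-4-5-6-1-9-9 0-8-12-10 0-6 4-9 3-12 5-5 3-7 6-5 6 0 6 6 24 0 9 5 3 3 9 3 10 10 44 0 1 2 6 1 9 8 8 0 6 3 3 3 1 4 3 2 30 1 12 6 3 0 9 5 3 3 15 1 5-3 6 0 6 3 4 0 5 3 7 0 6-6 3-13 8-11 0-1 12-12 1 0 8-6 3 0 6-3 9 0 6-3 22 0 6-3"/>
exit: east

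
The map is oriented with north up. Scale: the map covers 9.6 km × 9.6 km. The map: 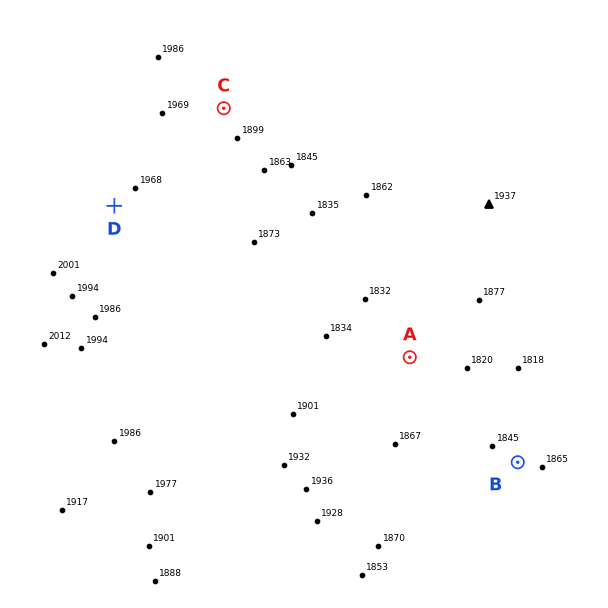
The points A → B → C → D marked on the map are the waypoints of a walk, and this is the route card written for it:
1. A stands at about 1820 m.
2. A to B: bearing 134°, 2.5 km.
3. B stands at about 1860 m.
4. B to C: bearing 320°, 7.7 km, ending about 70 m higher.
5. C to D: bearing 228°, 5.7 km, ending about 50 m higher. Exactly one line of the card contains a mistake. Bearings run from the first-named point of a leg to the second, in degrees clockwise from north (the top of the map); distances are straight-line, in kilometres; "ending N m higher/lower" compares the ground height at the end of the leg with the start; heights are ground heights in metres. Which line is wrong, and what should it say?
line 5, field distance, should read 2.4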